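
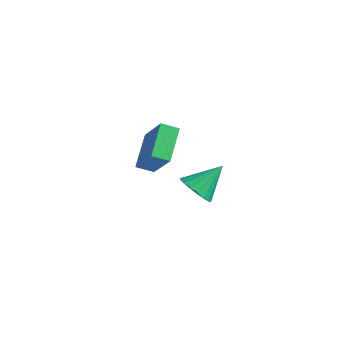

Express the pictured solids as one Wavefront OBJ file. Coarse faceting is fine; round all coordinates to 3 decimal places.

v 3.219 -3.425 -2.393
v 4.016 -3.543 -2.545
v 3.581 -2.275 -1.387
v 3.922 -3.294 -2.795
v 3.689 -3.071 -2.965
v 3.362 -2.919 -3.022
v 3.007 -2.866 -2.955
v 2.695 -2.924 -2.776
v 2.486 -3.081 -2.522
v 2.422 -3.307 -2.242
v 2.516 -3.555 -1.992
v 2.75 -3.778 -1.821
v 3.076 -3.931 -1.764
v 3.431 -3.983 -1.832
v 3.744 -3.925 -2.01
v 3.953 -3.768 -2.265
v -0.692 -1.908 -3.249
v -1.449 -0.573 -2.31
v -2.003 -1.53 -4.845
v -2.761 -0.194 -3.905
v -0.139 -1.366 -3.575
v -0.897 -0.03 -2.635
v -1.451 -0.987 -5.17
v -2.208 0.348 -4.231
f 2 1 4
f 2 4 3
f 4 1 5
f 4 5 3
f 5 1 6
f 5 6 3
f 6 1 7
f 6 7 3
f 7 1 8
f 7 8 3
f 8 1 9
f 8 9 3
f 9 1 10
f 9 10 3
f 10 1 11
f 10 11 3
f 11 1 12
f 11 12 3
f 12 1 13
f 12 13 3
f 13 1 14
f 13 14 3
f 14 1 15
f 14 15 3
f 15 1 16
f 15 16 3
f 16 1 2
f 16 2 3
f 18 20 17
f 21 18 17
f 17 20 19
f 19 21 17
f 18 24 20
f 22 18 21
f 22 24 18
f 20 24 19
f 23 21 19
f 19 24 23
f 23 22 21
f 24 22 23



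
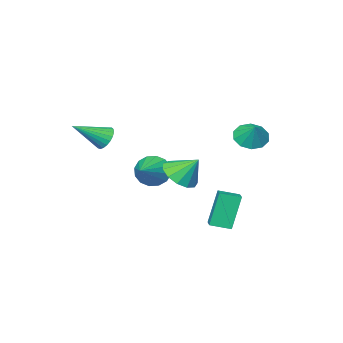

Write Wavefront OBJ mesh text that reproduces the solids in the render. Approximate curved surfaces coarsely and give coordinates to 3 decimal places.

v 0.967 -2.18 -0.213
v 1.504 -2.502 -0.979
v 2.573 -1.18 0.493
v 1.298 -2.06 -1.138
v 1.004 -1.651 -1.048
v 0.699 -1.383 -0.735
v 0.466 -1.329 -0.281
v 0.368 -1.503 0.19
v 0.43 -1.858 0.554
v 0.635 -2.3 0.712
v 0.93 -2.71 0.623
v 1.234 -2.978 0.309
v 1.467 -3.032 -0.144
v 1.565 -2.858 -0.616
v 2.939 -3.451 2.14
v 3.373 -3.298 1.548
v 4.541 -4.049 3.16
v 3.376 -3.027 1.702
v 3.304 -2.83 1.932
v 3.168 -2.739 2.198
v 2.993 -2.772 2.454
v 2.808 -2.923 2.656
v 2.646 -3.165 2.768
v 2.535 -3.456 2.772
v 2.494 -3.747 2.667
v 2.53 -3.986 2.47
v 2.636 -4.133 2.217
v 2.795 -4.163 1.95
v 2.979 -4.069 1.716
v 3.156 -3.868 1.556
v 3.296 -3.596 1.496
v -1.333 2.595 2.986
v -0.903 3.118 2.377
v -0.967 3.305 3.854
v -1.427 3.315 2.437
v -1.914 3.237 2.706
v -2.18 2.914 3.082
v -2.122 2.469 3.421
v -1.763 2.072 3.594
v -1.239 1.875 3.534
v -0.751 1.953 3.265
v -0.486 2.277 2.889
v -0.544 2.721 2.55
v 2.842 2.282 1.354
v 3.38 1.685 2.03
v 2.378 3.098 2.446
v 3.747 2.118 1.862
v 3.826 2.603 1.532
v 3.593 2.986 1.146
v 3.121 3.145 0.827
v 2.561 3.031 0.674
v 2.09 2.678 0.738
v 1.858 2.2 0.997
v 1.938 1.747 1.37
v 2.306 1.464 1.738
v 2.843 1.441 1.984
v 0.546 3.259 -2.354
v -0.115 3.21 -0.424
v 1.102 4.037 -2.144
v 0.442 3.989 -0.214
v 1.378 2.591 -2.086
v 0.718 2.543 -0.156
v 1.935 3.37 -1.876
v 1.274 3.321 0.054
f 2 1 4
f 2 4 3
f 4 1 5
f 4 5 3
f 5 1 6
f 5 6 3
f 6 1 7
f 6 7 3
f 7 1 8
f 7 8 3
f 8 1 9
f 8 9 3
f 9 1 10
f 9 10 3
f 10 1 11
f 10 11 3
f 11 1 12
f 11 12 3
f 12 1 13
f 12 13 3
f 13 1 14
f 13 14 3
f 14 1 2
f 14 2 3
f 16 15 18
f 16 18 17
f 18 15 19
f 18 19 17
f 19 15 20
f 19 20 17
f 20 15 21
f 20 21 17
f 21 15 22
f 21 22 17
f 22 15 23
f 22 23 17
f 23 15 24
f 23 24 17
f 24 15 25
f 24 25 17
f 25 15 26
f 25 26 17
f 26 15 27
f 26 27 17
f 27 15 28
f 27 28 17
f 28 15 29
f 28 29 17
f 29 15 30
f 29 30 17
f 30 15 31
f 30 31 17
f 31 15 16
f 31 16 17
f 33 32 35
f 33 35 34
f 35 32 36
f 35 36 34
f 36 32 37
f 36 37 34
f 37 32 38
f 37 38 34
f 38 32 39
f 38 39 34
f 39 32 40
f 39 40 34
f 40 32 41
f 40 41 34
f 41 32 42
f 41 42 34
f 42 32 43
f 42 43 34
f 43 32 33
f 43 33 34
f 45 44 47
f 45 47 46
f 47 44 48
f 47 48 46
f 48 44 49
f 48 49 46
f 49 44 50
f 49 50 46
f 50 44 51
f 50 51 46
f 51 44 52
f 51 52 46
f 52 44 53
f 52 53 46
f 53 44 54
f 53 54 46
f 54 44 55
f 54 55 46
f 55 44 56
f 55 56 46
f 56 44 45
f 56 45 46
f 58 60 57
f 61 58 57
f 57 60 59
f 59 61 57
f 58 64 60
f 62 58 61
f 62 64 58
f 60 64 59
f 63 61 59
f 59 64 63
f 63 62 61
f 64 62 63



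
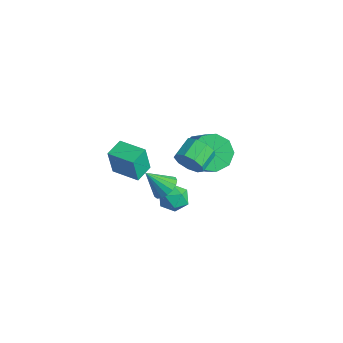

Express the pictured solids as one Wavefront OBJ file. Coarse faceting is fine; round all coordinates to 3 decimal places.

v 1.875 -0.454 1.191
v 2.151 -0.135 0.5
v 1.782 0.873 0.817
v 1.505 0.554 1.509
v 1.628 -0.306 0.434
v 1.259 0.702 0.752
v 1.22 -0.546 0.723
v 0.851 0.462 1.04
v 1.119 -0.743 1.231
v 0.75 0.265 1.548
v 1.371 -0.805 1.72
v 1.002 0.203 2.038
v 1.859 -0.703 1.962
v 1.49 0.306 2.28
v 2.354 -0.484 1.843
v 1.985 0.524 2.161
v 2.625 -0.252 1.42
v 2.256 0.757 1.737
v 2.545 -0.114 0.889
v 2.175 0.895 1.207
v -2.639 -1.593 -2.538
v -2.739 -1.802 -1.015
v -2.979 -0.585 -2.422
v -3.079 -0.794 -0.9
v -1.201 -1.126 -2.38
v -1.301 -1.335 -0.858
v -1.541 -0.118 -2.265
v -1.641 -0.327 -0.742
v -0.658 2.403 -1.973
v 0.045 2.084 -2.728
v 1.441 1.597 -1.222
v 0.738 1.917 -0.467
v 0.139 2.802 -2.583
v 1.535 2.315 -1.077
v -0.139 3.334 -2.153
v 1.256 2.847 -0.647
v -0.661 3.43 -1.638
v 0.735 2.943 -0.132
v -1.181 3.046 -1.28
v 0.215 2.56 0.225
v -1.456 2.362 -1.247
v -0.06 1.875 0.259
v -1.358 1.696 -1.553
v 0.038 1.21 -0.047
v -0.932 1.362 -2.055
v 0.464 0.875 -0.55
v -0.378 1.515 -2.519
v 1.018 1.028 -1.014
v -0.661 0.592 -3.732
v 0.071 0.89 -3.442
v -0.091 -0.63 -3.918
v 0.641 -0.332 -3.628
v -0.011 -0.426 -3.105
v -0.363 0.329 -2.99
v 0.343 -0.069 -4.37
v -0.009 0.686 -4.255
v 0.692 0.481 -3.837
v 0.472 0.26 -3.055
v -0.492 -0 -4.305
v -0.712 -0.221 -3.523
v 3.629 -3.167 2.617
v 4.105 -2.941 3.078
v 2.971 -3.793 3.603
v 3.873 -2.699 3.077
v 3.585 -2.565 2.971
v 3.308 -2.568 2.783
v 3.104 -2.708 2.558
v 3.02 -2.954 2.346
v 3.076 -3.248 2.196
v 3.258 -3.524 2.143
v 3.526 -3.718 2.198
v 3.817 -3.786 2.35
v 4.065 -3.712 2.562
v 4.213 -3.513 2.788
v 4.228 -3.235 2.974
f 2 1 5
f 2 5 3
f 3 5 6
f 3 6 4
f 5 1 7
f 5 7 6
f 6 7 8
f 6 8 4
f 7 1 9
f 7 9 8
f 8 9 10
f 8 10 4
f 9 1 11
f 9 11 10
f 10 11 12
f 10 12 4
f 11 1 13
f 11 13 12
f 12 13 14
f 12 14 4
f 13 1 15
f 13 15 14
f 14 15 16
f 14 16 4
f 15 1 17
f 15 17 16
f 16 17 18
f 16 18 4
f 17 1 19
f 17 19 18
f 18 19 20
f 18 20 4
f 19 1 2
f 19 2 20
f 20 2 3
f 20 3 4
f 22 24 21
f 25 22 21
f 21 24 23
f 23 25 21
f 22 28 24
f 26 22 25
f 26 28 22
f 24 28 23
f 27 25 23
f 23 28 27
f 27 26 25
f 28 26 27
f 30 29 33
f 30 33 31
f 31 33 34
f 31 34 32
f 33 29 35
f 33 35 34
f 34 35 36
f 34 36 32
f 35 29 37
f 35 37 36
f 36 37 38
f 36 38 32
f 37 29 39
f 37 39 38
f 38 39 40
f 38 40 32
f 39 29 41
f 39 41 40
f 40 41 42
f 40 42 32
f 41 29 43
f 41 43 42
f 42 43 44
f 42 44 32
f 43 29 45
f 43 45 44
f 44 45 46
f 44 46 32
f 45 29 47
f 45 47 46
f 46 47 48
f 46 48 32
f 47 29 30
f 47 30 48
f 48 30 31
f 48 31 32
f 49 60 54
f 49 54 50
f 49 50 56
f 49 56 59
f 49 59 60
f 50 54 58
f 54 60 53
f 60 59 51
f 59 56 55
f 56 50 57
f 52 58 53
f 52 53 51
f 52 51 55
f 52 55 57
f 52 57 58
f 53 58 54
f 51 53 60
f 55 51 59
f 57 55 56
f 58 57 50
f 62 61 64
f 62 64 63
f 64 61 65
f 64 65 63
f 65 61 66
f 65 66 63
f 66 61 67
f 66 67 63
f 67 61 68
f 67 68 63
f 68 61 69
f 68 69 63
f 69 61 70
f 69 70 63
f 70 61 71
f 70 71 63
f 71 61 72
f 71 72 63
f 72 61 73
f 72 73 63
f 73 61 74
f 73 74 63
f 74 61 75
f 74 75 63
f 75 61 62
f 75 62 63



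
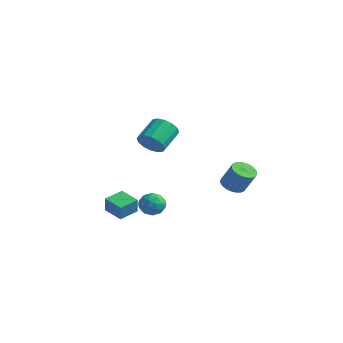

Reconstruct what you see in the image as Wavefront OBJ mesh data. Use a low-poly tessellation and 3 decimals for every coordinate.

v -1.902 -0.265 0.816
v -1.182 -0.428 1.33
v -1.457 0.961 2.158
v -2.178 1.125 1.644
v -1.02 -0.181 0.97
v -1.295 1.208 1.797
v -1.094 0.043 0.569
v -1.369 1.432 1.396
v -1.384 0.185 0.234
v -1.66 1.574 1.061
v -1.814 0.207 0.055
v -2.089 1.596 0.882
v -2.267 0.102 0.08
v -2.543 1.491 0.907
v -2.623 -0.101 0.302
v -2.898 1.288 1.13
v -2.785 -0.348 0.663
v -3.06 1.041 1.49
v -2.711 -0.572 1.064
v -2.986 0.817 1.891
v -2.42 -0.714 1.399
v -2.696 0.675 2.226
v -1.991 -0.736 1.578
v -2.266 0.653 2.405
v -1.537 -0.631 1.553
v -1.813 0.758 2.38
v -1.98 -3.714 -3.261
v -1.748 -3.914 -2.257
v -1.919 -2.497 -3.033
v -1.686 -2.697 -2.029
v -0.734 -3.723 -3.551
v -0.501 -3.923 -2.547
v -0.672 -2.506 -3.323
v -0.44 -2.706 -2.319
v 1.283 -3.522 -1.838
v 1.767 -3.113 -1.351
v 1.993 -4.587 -1.649
v 2.477 -4.178 -1.162
v 1.727 -4.338 -0.938
v 1.288 -3.681 -1.055
v 2.472 -4.019 -1.945
v 2.033 -3.362 -2.062
v 2.502 -3.421 -1.417
v 2.041 -3.618 -0.794
v 1.719 -4.082 -2.206
v 1.258 -4.279 -1.583
v 1.463 -3.225 -1.611
v 2.297 -4.475 -1.389
v 1.856 -4.57 -1.258
v 2.141 -4.33 -0.971
v 1.181 -3.558 -1.437
v 1.465 -3.318 -1.15
v 1.442 -4.037 -0.908
v 2.295 -4.382 -1.85
v 2.579 -4.142 -1.563
v 1.619 -3.37 -2.029
v 1.904 -3.13 -1.742
v 2.318 -3.663 -2.092
v 2.179 -3.165 -1.363
v 2.596 -3.79 -1.253
v 2.593 -3.697 -1.713
v 2.335 -3.311 -1.781
v 1.908 -3.281 -0.997
v 2.325 -3.906 -0.887
v 1.884 -4.001 -0.755
v 1.626 -3.614 -0.824
v 2.34 -3.461 -1.036
v 1.435 -3.794 -2.113
v 1.852 -4.419 -2.003
v 2.134 -4.086 -2.176
v 1.876 -3.699 -2.245
v 1.164 -3.91 -1.747
v 1.581 -4.535 -1.637
v 1.425 -4.389 -1.219
v 1.167 -4.003 -1.287
v 1.42 -4.239 -1.964
v 0.603 3.763 -2.865
v 1.095 3.183 -3.079
v 1.848 3.317 -1.708
v 1.357 3.897 -1.495
v 1.244 3.431 -3.185
v 1.998 3.564 -1.815
v 1.296 3.729 -3.243
v 2.05 3.863 -1.872
v 1.242 4.032 -3.243
v 1.996 4.166 -1.873
v 1.092 4.295 -3.186
v 1.845 4.429 -1.815
v 0.866 4.477 -3.08
v 1.62 4.61 -1.709
v 0.601 4.55 -2.941
v 1.355 4.683 -1.57
v 0.336 4.503 -2.79
v 1.09 4.636 -1.42
v 0.112 4.343 -2.652
v 0.865 4.477 -1.281
v -0.038 4.096 -2.545
v 0.716 4.229 -1.175
v -0.09 3.797 -2.488
v 0.664 3.931 -1.117
v -0.036 3.494 -2.487
v 0.718 3.628 -1.117
v 0.115 3.231 -2.545
v 0.868 3.365 -1.174
v 0.34 3.05 -2.651
v 1.094 3.183 -1.28
v 0.605 2.977 -2.79
v 1.359 3.11 -1.419
v 0.87 3.024 -2.94
v 1.624 3.157 -1.57
f 2 1 5
f 2 5 3
f 3 5 6
f 3 6 4
f 5 1 7
f 5 7 6
f 6 7 8
f 6 8 4
f 7 1 9
f 7 9 8
f 8 9 10
f 8 10 4
f 9 1 11
f 9 11 10
f 10 11 12
f 10 12 4
f 11 1 13
f 11 13 12
f 12 13 14
f 12 14 4
f 13 1 15
f 13 15 14
f 14 15 16
f 14 16 4
f 15 1 17
f 15 17 16
f 16 17 18
f 16 18 4
f 17 1 19
f 17 19 18
f 18 19 20
f 18 20 4
f 19 1 21
f 19 21 20
f 20 21 22
f 20 22 4
f 21 1 23
f 21 23 22
f 22 23 24
f 22 24 4
f 23 1 25
f 23 25 24
f 24 25 26
f 24 26 4
f 25 1 2
f 25 2 26
f 26 2 3
f 26 3 4
f 28 30 27
f 31 28 27
f 27 30 29
f 29 31 27
f 28 34 30
f 32 28 31
f 32 34 28
f 30 34 29
f 33 31 29
f 29 34 33
f 33 32 31
f 34 32 33
f 35 72 51
f 72 46 75
f 51 75 40
f 72 75 51
f 35 51 47
f 51 40 52
f 47 52 36
f 51 52 47
f 35 47 56
f 47 36 57
f 56 57 42
f 47 57 56
f 35 56 68
f 56 42 71
f 68 71 45
f 56 71 68
f 35 68 72
f 68 45 76
f 72 76 46
f 68 76 72
f 36 52 63
f 52 40 66
f 63 66 44
f 52 66 63
f 40 75 53
f 75 46 74
f 53 74 39
f 75 74 53
f 46 76 73
f 76 45 69
f 73 69 37
f 76 69 73
f 45 71 70
f 71 42 58
f 70 58 41
f 71 58 70
f 42 57 62
f 57 36 59
f 62 59 43
f 57 59 62
f 38 64 50
f 64 44 65
f 50 65 39
f 64 65 50
f 38 50 48
f 50 39 49
f 48 49 37
f 50 49 48
f 38 48 55
f 48 37 54
f 55 54 41
f 48 54 55
f 38 55 60
f 55 41 61
f 60 61 43
f 55 61 60
f 38 60 64
f 60 43 67
f 64 67 44
f 60 67 64
f 39 65 53
f 65 44 66
f 53 66 40
f 65 66 53
f 37 49 73
f 49 39 74
f 73 74 46
f 49 74 73
f 41 54 70
f 54 37 69
f 70 69 45
f 54 69 70
f 43 61 62
f 61 41 58
f 62 58 42
f 61 58 62
f 44 67 63
f 67 43 59
f 63 59 36
f 67 59 63
f 78 77 81
f 78 81 79
f 79 81 82
f 79 82 80
f 81 77 83
f 81 83 82
f 82 83 84
f 82 84 80
f 83 77 85
f 83 85 84
f 84 85 86
f 84 86 80
f 85 77 87
f 85 87 86
f 86 87 88
f 86 88 80
f 87 77 89
f 87 89 88
f 88 89 90
f 88 90 80
f 89 77 91
f 89 91 90
f 90 91 92
f 90 92 80
f 91 77 93
f 91 93 92
f 92 93 94
f 92 94 80
f 93 77 95
f 93 95 94
f 94 95 96
f 94 96 80
f 95 77 97
f 95 97 96
f 96 97 98
f 96 98 80
f 97 77 99
f 97 99 98
f 98 99 100
f 98 100 80
f 99 77 101
f 99 101 100
f 100 101 102
f 100 102 80
f 101 77 103
f 101 103 102
f 102 103 104
f 102 104 80
f 103 77 105
f 103 105 104
f 104 105 106
f 104 106 80
f 105 77 107
f 105 107 106
f 106 107 108
f 106 108 80
f 107 77 109
f 107 109 108
f 108 109 110
f 108 110 80
f 109 77 78
f 109 78 110
f 110 78 79
f 110 79 80



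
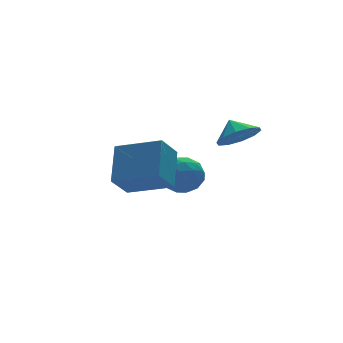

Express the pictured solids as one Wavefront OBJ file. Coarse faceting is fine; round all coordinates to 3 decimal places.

v -4.855 -2.94 -0.065
v -4.142 -1.6 1.192
v -3.978 -2.46 -1.074
v -3.265 -1.12 0.183
v -3.395 -4.3 0.557
v -2.682 -2.96 1.814
v -2.518 -3.82 -0.452
v -1.805 -2.48 0.805
v 0.995 -2.366 1.144
v 1.466 -1.708 0.54
v 0.885 -1.654 1.836
v 0.855 -1.68 0.416
v 0.298 -1.914 0.569
v 0.006 -2.321 0.942
v 0.092 -2.746 1.392
v 0.523 -3.025 1.747
v 1.134 -3.053 1.871
v 1.691 -2.818 1.718
v 1.983 -2.411 1.345
v 1.897 -1.987 0.895
v -1.084 0.894 -1.767
v -0.183 1.227 -2.138
v -0.497 -0.667 -1.742
v 0.404 -0.334 -2.113
v 0.119 -0.085 -1.155
v -0.244 0.879 -1.17
v -0.436 -0.319 -2.71
v -0.799 0.645 -2.725
v 0.218 0.477 -2.721
v 0.561 0.622 -1.76
v -1.241 -0.062 -2.12
v -0.898 0.083 -1.159
v -0.685 1.197 -1.955
v 0.005 -0.637 -1.925
v -0.163 -0.491 -1.362
v 0.367 -0.295 -1.58
v -0.721 0.993 -1.386
v -0.191 1.189 -1.604
v -0.014 0.417 -1.026
v -0.489 -0.629 -2.276
v 0.041 -0.433 -2.494
v -1.047 0.855 -2.3
v -0.517 1.051 -2.518
v -0.666 0.143 -2.854
v 0.08 0.953 -2.516
v 0.425 0.035 -2.501
v -0.069 0.044 -2.852
v -0.282 0.611 -2.861
v 0.282 1.037 -1.951
v 0.627 0.12 -1.936
v 0.459 0.266 -1.373
v 0.246 0.833 -1.382
v 0.517 0.597 -2.293
v -1.307 0.44 -1.944
v -0.962 -0.477 -1.929
v -0.926 -0.273 -2.498
v -1.139 0.294 -2.507
v -1.105 0.525 -1.379
v -0.76 -0.393 -1.364
v -0.398 -0.051 -1.019
v -0.611 0.516 -1.028
v -1.197 -0.037 -1.587
f 2 4 1
f 5 2 1
f 1 4 3
f 3 5 1
f 2 8 4
f 6 2 5
f 6 8 2
f 4 8 3
f 7 5 3
f 3 8 7
f 7 6 5
f 8 6 7
f 10 9 12
f 10 12 11
f 12 9 13
f 12 13 11
f 13 9 14
f 13 14 11
f 14 9 15
f 14 15 11
f 15 9 16
f 15 16 11
f 16 9 17
f 16 17 11
f 17 9 18
f 17 18 11
f 18 9 19
f 18 19 11
f 19 9 20
f 19 20 11
f 20 9 10
f 20 10 11
f 21 58 37
f 58 32 61
f 37 61 26
f 58 61 37
f 21 37 33
f 37 26 38
f 33 38 22
f 37 38 33
f 21 33 42
f 33 22 43
f 42 43 28
f 33 43 42
f 21 42 54
f 42 28 57
f 54 57 31
f 42 57 54
f 21 54 58
f 54 31 62
f 58 62 32
f 54 62 58
f 22 38 49
f 38 26 52
f 49 52 30
f 38 52 49
f 26 61 39
f 61 32 60
f 39 60 25
f 61 60 39
f 32 62 59
f 62 31 55
f 59 55 23
f 62 55 59
f 31 57 56
f 57 28 44
f 56 44 27
f 57 44 56
f 28 43 48
f 43 22 45
f 48 45 29
f 43 45 48
f 24 50 36
f 50 30 51
f 36 51 25
f 50 51 36
f 24 36 34
f 36 25 35
f 34 35 23
f 36 35 34
f 24 34 41
f 34 23 40
f 41 40 27
f 34 40 41
f 24 41 46
f 41 27 47
f 46 47 29
f 41 47 46
f 24 46 50
f 46 29 53
f 50 53 30
f 46 53 50
f 25 51 39
f 51 30 52
f 39 52 26
f 51 52 39
f 23 35 59
f 35 25 60
f 59 60 32
f 35 60 59
f 27 40 56
f 40 23 55
f 56 55 31
f 40 55 56
f 29 47 48
f 47 27 44
f 48 44 28
f 47 44 48
f 30 53 49
f 53 29 45
f 49 45 22
f 53 45 49



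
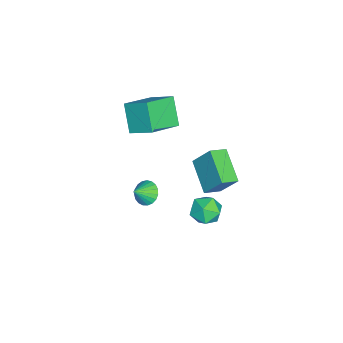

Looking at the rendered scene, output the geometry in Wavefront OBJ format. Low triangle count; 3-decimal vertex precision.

v 3.123 3.076 0.466
v 4.026 3.166 0.802
v 3.374 1.554 0.198
v 4.277 1.644 0.534
v 3.526 1.721 1.138
v 3.37 2.661 1.304
v 4.03 2.059 -0.304
v 3.874 2.999 -0.138
v 4.586 2.537 0.326
v 4.274 2.328 1.218
v 3.126 2.392 -0.218
v 2.814 2.183 0.674
v -3.718 0.949 -3.136
v -3.462 1.975 -1.655
v -2.058 1.973 -4.133
v -1.803 3 -2.652
v -2.997 0.18 -2.728
v -2.742 1.207 -1.247
v -1.338 1.205 -3.725
v -1.082 2.231 -2.244
v 3.106 -0.926 0.572
v 3.663 -0.452 0.365
v 3.794 -1.414 1.308
v 3.525 -0.292 0.6
v 3.314 -0.242 0.83
v 3.067 -0.31 1.015
v 2.827 -0.485 1.124
v 2.635 -0.736 1.137
v 2.525 -1.02 1.052
v 2.515 -1.287 0.884
v 2.607 -1.492 0.662
v 2.786 -1.6 0.425
v 3.02 -1.59 0.212
v 3.269 -1.466 0.062
v 3.489 -1.249 0
v 3.644 -0.976 0.037
v 3.705 -0.694 0.166
v -2.498 -2.02 3.102
v -0.882 -3.078 3.876
v -2.024 -0.669 3.961
v -0.409 -1.726 4.735
v -1.451 -1.474 1.665
v 0.164 -2.531 2.439
v -0.978 -0.122 2.524
v 0.638 -1.18 3.298
f 1 12 6
f 1 6 2
f 1 2 8
f 1 8 11
f 1 11 12
f 2 6 10
f 6 12 5
f 12 11 3
f 11 8 7
f 8 2 9
f 4 10 5
f 4 5 3
f 4 3 7
f 4 7 9
f 4 9 10
f 5 10 6
f 3 5 12
f 7 3 11
f 9 7 8
f 10 9 2
f 14 16 13
f 17 14 13
f 13 16 15
f 15 17 13
f 14 20 16
f 18 14 17
f 18 20 14
f 16 20 15
f 19 17 15
f 15 20 19
f 19 18 17
f 20 18 19
f 22 21 24
f 22 24 23
f 24 21 25
f 24 25 23
f 25 21 26
f 25 26 23
f 26 21 27
f 26 27 23
f 27 21 28
f 27 28 23
f 28 21 29
f 28 29 23
f 29 21 30
f 29 30 23
f 30 21 31
f 30 31 23
f 31 21 32
f 31 32 23
f 32 21 33
f 32 33 23
f 33 21 34
f 33 34 23
f 34 21 35
f 34 35 23
f 35 21 36
f 35 36 23
f 36 21 37
f 36 37 23
f 37 21 22
f 37 22 23
f 39 41 38
f 42 39 38
f 38 41 40
f 40 42 38
f 39 45 41
f 43 39 42
f 43 45 39
f 41 45 40
f 44 42 40
f 40 45 44
f 44 43 42
f 45 43 44



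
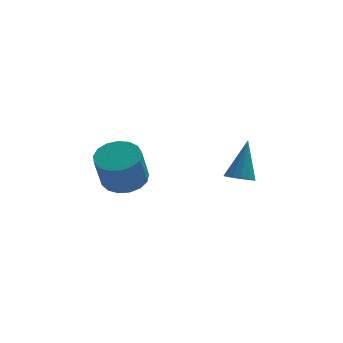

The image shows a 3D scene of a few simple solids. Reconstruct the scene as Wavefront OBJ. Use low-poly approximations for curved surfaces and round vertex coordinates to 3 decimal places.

v -3.233 0.4 -0.84
v -2.674 1.097 -0.438
v -3.028 0.457 1.163
v -3.587 -0.24 0.76
v -3.101 1.291 -0.455
v -3.454 0.651 1.146
v -3.558 1.281 -0.56
v -3.912 0.641 1.041
v -3.941 1.069 -0.729
v -4.294 0.429 0.872
v -4.161 0.704 -0.924
v -4.515 0.063 0.677
v -4.169 0.269 -1.099
v -4.523 -0.371 0.501
v -3.963 -0.136 -1.216
v -4.316 -0.776 0.385
v -3.589 -0.418 -1.246
v -3.943 -1.058 0.355
v -3.134 -0.512 -1.184
v -3.488 -1.153 0.417
v -2.702 -0.398 -1.042
v -3.055 -1.038 0.558
v -2.391 -0.101 -0.855
v -2.744 -0.741 0.746
v -2.273 0.311 -0.664
v -2.627 -0.329 0.937
v -2.376 0.744 -0.514
v -2.729 0.103 1.087
v 1.548 1.054 -1.537
v 2.131 0.724 -1.525
v 2.032 1.966 0.177
v 2.194 1.044 -1.714
v 2.052 1.368 -1.846
v 1.751 1.592 -1.88
v 1.384 1.646 -1.805
v 1.07 1.511 -1.645
v 0.908 1.231 -1.45
v 0.949 0.895 -1.283
v 1.18 0.61 -1.196
v 1.528 0.465 -1.217
v 1.882 0.508 -1.34
f 2 1 5
f 2 5 3
f 3 5 6
f 3 6 4
f 5 1 7
f 5 7 6
f 6 7 8
f 6 8 4
f 7 1 9
f 7 9 8
f 8 9 10
f 8 10 4
f 9 1 11
f 9 11 10
f 10 11 12
f 10 12 4
f 11 1 13
f 11 13 12
f 12 13 14
f 12 14 4
f 13 1 15
f 13 15 14
f 14 15 16
f 14 16 4
f 15 1 17
f 15 17 16
f 16 17 18
f 16 18 4
f 17 1 19
f 17 19 18
f 18 19 20
f 18 20 4
f 19 1 21
f 19 21 20
f 20 21 22
f 20 22 4
f 21 1 23
f 21 23 22
f 22 23 24
f 22 24 4
f 23 1 25
f 23 25 24
f 24 25 26
f 24 26 4
f 25 1 27
f 25 27 26
f 26 27 28
f 26 28 4
f 27 1 2
f 27 2 28
f 28 2 3
f 28 3 4
f 30 29 32
f 30 32 31
f 32 29 33
f 32 33 31
f 33 29 34
f 33 34 31
f 34 29 35
f 34 35 31
f 35 29 36
f 35 36 31
f 36 29 37
f 36 37 31
f 37 29 38
f 37 38 31
f 38 29 39
f 38 39 31
f 39 29 40
f 39 40 31
f 40 29 41
f 40 41 31
f 41 29 30
f 41 30 31



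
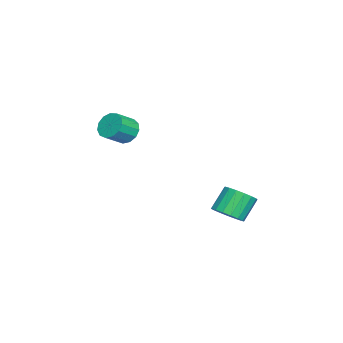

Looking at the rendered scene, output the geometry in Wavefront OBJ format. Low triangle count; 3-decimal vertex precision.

v -0.633 -2.67 3.093
v -0.165 -2.17 3.007
v 0.542 -2.73 3.601
v 0.073 -3.23 3.687
v -0.364 -2.08 3.329
v 0.343 -2.64 3.923
v -0.649 -2.177 3.575
v 0.058 -2.737 4.17
v -0.928 -2.43 3.669
v -0.221 -2.99 4.263
v -1.114 -2.76 3.58
v -0.407 -3.32 4.174
v -1.147 -3.061 3.336
v -0.441 -3.621 3.93
v -1.018 -3.238 3.015
v -0.311 -3.798 3.609
v -0.766 -3.234 2.719
v -0.059 -3.794 3.313
v -0.472 -3.052 2.541
v 0.235 -3.612 3.135
v -0.23 -2.748 2.539
v 0.477 -3.308 3.133
v -0.115 -2.419 2.713
v 0.592 -2.979 3.307
v 1.356 1.975 -0.378
v 1.871 2.507 -0.257
v 1.199 2.936 0.719
v 0.684 2.405 0.598
v 1.64 2.661 -0.484
v 0.968 3.091 0.492
v 1.344 2.659 -0.687
v 0.672 3.088 0.289
v 1.051 2.499 -0.819
v 0.379 2.929 0.157
v 0.827 2.22 -0.85
v 0.155 2.649 0.126
v 0.725 1.885 -0.773
v 0.053 2.314 0.203
v 0.767 1.57 -0.605
v 0.095 2 0.37
v 0.944 1.348 -0.385
v 0.272 1.778 0.59
v 1.216 1.27 -0.164
v 0.544 1.7 0.812
v 1.52 1.354 0.009
v 0.847 1.783 0.984
v 1.786 1.579 0.093
v 1.114 2.009 1.068
v 1.953 1.896 0.069
v 1.281 2.325 1.044
v 1.984 2.231 -0.057
v 1.312 2.66 0.918
f 2 1 5
f 2 5 3
f 3 5 6
f 3 6 4
f 5 1 7
f 5 7 6
f 6 7 8
f 6 8 4
f 7 1 9
f 7 9 8
f 8 9 10
f 8 10 4
f 9 1 11
f 9 11 10
f 10 11 12
f 10 12 4
f 11 1 13
f 11 13 12
f 12 13 14
f 12 14 4
f 13 1 15
f 13 15 14
f 14 15 16
f 14 16 4
f 15 1 17
f 15 17 16
f 16 17 18
f 16 18 4
f 17 1 19
f 17 19 18
f 18 19 20
f 18 20 4
f 19 1 21
f 19 21 20
f 20 21 22
f 20 22 4
f 21 1 23
f 21 23 22
f 22 23 24
f 22 24 4
f 23 1 2
f 23 2 24
f 24 2 3
f 24 3 4
f 26 25 29
f 26 29 27
f 27 29 30
f 27 30 28
f 29 25 31
f 29 31 30
f 30 31 32
f 30 32 28
f 31 25 33
f 31 33 32
f 32 33 34
f 32 34 28
f 33 25 35
f 33 35 34
f 34 35 36
f 34 36 28
f 35 25 37
f 35 37 36
f 36 37 38
f 36 38 28
f 37 25 39
f 37 39 38
f 38 39 40
f 38 40 28
f 39 25 41
f 39 41 40
f 40 41 42
f 40 42 28
f 41 25 43
f 41 43 42
f 42 43 44
f 42 44 28
f 43 25 45
f 43 45 44
f 44 45 46
f 44 46 28
f 45 25 47
f 45 47 46
f 46 47 48
f 46 48 28
f 47 25 49
f 47 49 48
f 48 49 50
f 48 50 28
f 49 25 51
f 49 51 50
f 50 51 52
f 50 52 28
f 51 25 26
f 51 26 52
f 52 26 27
f 52 27 28



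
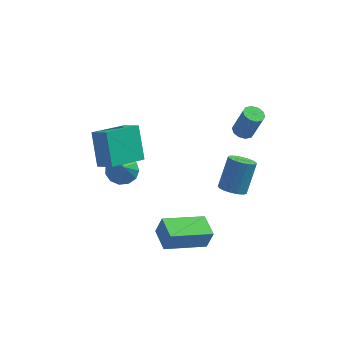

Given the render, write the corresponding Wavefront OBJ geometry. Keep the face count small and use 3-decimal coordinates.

v 2.493 0.884 -2.264
v 2.959 1.303 -2.619
v 3.273 2.234 -1.111
v 2.807 1.816 -0.756
v 2.658 1.465 -2.657
v 2.972 2.396 -1.149
v 2.318 1.494 -2.604
v 2.632 2.426 -1.096
v 2.019 1.384 -2.474
v 2.333 2.315 -0.966
v 1.828 1.159 -2.295
v 2.142 2.091 -0.787
v 1.79 0.872 -2.11
v 2.104 1.803 -0.602
v 1.912 0.587 -1.959
v 2.227 1.518 -0.451
v 2.168 0.37 -1.879
v 2.482 1.301 -0.371
v 2.498 0.271 -1.887
v 2.812 1.202 -0.378
v 2.827 0.313 -1.981
v 3.141 1.244 -0.473
v 3.079 0.485 -2.14
v 3.393 1.417 -0.632
v 3.197 0.749 -2.327
v 3.511 1.681 -0.819
v 3.154 1.044 -2.5
v 3.468 1.975 -0.992
v -2.988 1.236 -2.081
v -2.363 1.725 -1.838
v -2.632 0.084 -0.679
v -2.744 1.879 -1.615
v -3.203 1.828 -1.54
v -3.594 1.589 -1.638
v -3.792 1.239 -1.876
v -3.734 0.888 -2.179
v -3.44 0.647 -2.451
v -3.002 0.594 -2.606
v -2.559 0.744 -2.594
v -2.253 1.051 -2.42
v -2.179 1.417 -2.138
v -3.321 -2.287 1.511
v -3.796 -1.281 3.051
v -2.123 -0.834 0.932
v -2.598 0.172 2.472
v -2.522 -2.732 2.048
v -2.997 -1.726 3.588
v -1.324 -1.279 1.469
v -1.799 -0.273 3.009
v 0.183 -4.297 -2.148
v 0.493 -4.268 -1.145
v -0.429 -3.218 -1.989
v -0.12 -3.19 -0.986
v 1.98 -3.19 -2.734
v 2.289 -3.162 -1.731
v 1.367 -2.112 -2.575
v 1.677 -2.083 -1.572
v 2.988 0.472 2.769
v 3.379 0.827 2.653
v 3.882 0.742 4.095
v 3.492 0.388 4.211
v 3.111 0.998 2.756
v 3.615 0.914 4.199
v 2.797 0.968 2.864
v 3.301 0.884 4.307
v 2.556 0.749 2.936
v 3.059 0.665 4.378
v 2.48 0.424 2.944
v 2.983 0.34 4.386
v 2.598 0.118 2.885
v 3.101 0.033 4.327
v 2.865 -0.054 2.781
v 3.369 -0.138 4.224
v 3.179 -0.024 2.673
v 3.683 -0.108 4.116
v 3.421 0.195 2.602
v 3.924 0.111 4.044
v 3.497 0.52 2.594
v 4 0.436 4.036
f 2 1 5
f 2 5 3
f 3 5 6
f 3 6 4
f 5 1 7
f 5 7 6
f 6 7 8
f 6 8 4
f 7 1 9
f 7 9 8
f 8 9 10
f 8 10 4
f 9 1 11
f 9 11 10
f 10 11 12
f 10 12 4
f 11 1 13
f 11 13 12
f 12 13 14
f 12 14 4
f 13 1 15
f 13 15 14
f 14 15 16
f 14 16 4
f 15 1 17
f 15 17 16
f 16 17 18
f 16 18 4
f 17 1 19
f 17 19 18
f 18 19 20
f 18 20 4
f 19 1 21
f 19 21 20
f 20 21 22
f 20 22 4
f 21 1 23
f 21 23 22
f 22 23 24
f 22 24 4
f 23 1 25
f 23 25 24
f 24 25 26
f 24 26 4
f 25 1 27
f 25 27 26
f 26 27 28
f 26 28 4
f 27 1 2
f 27 2 28
f 28 2 3
f 28 3 4
f 30 29 32
f 30 32 31
f 32 29 33
f 32 33 31
f 33 29 34
f 33 34 31
f 34 29 35
f 34 35 31
f 35 29 36
f 35 36 31
f 36 29 37
f 36 37 31
f 37 29 38
f 37 38 31
f 38 29 39
f 38 39 31
f 39 29 40
f 39 40 31
f 40 29 41
f 40 41 31
f 41 29 30
f 41 30 31
f 43 45 42
f 46 43 42
f 42 45 44
f 44 46 42
f 43 49 45
f 47 43 46
f 47 49 43
f 45 49 44
f 48 46 44
f 44 49 48
f 48 47 46
f 49 47 48
f 51 53 50
f 54 51 50
f 50 53 52
f 52 54 50
f 51 57 53
f 55 51 54
f 55 57 51
f 53 57 52
f 56 54 52
f 52 57 56
f 56 55 54
f 57 55 56
f 59 58 62
f 59 62 60
f 60 62 63
f 60 63 61
f 62 58 64
f 62 64 63
f 63 64 65
f 63 65 61
f 64 58 66
f 64 66 65
f 65 66 67
f 65 67 61
f 66 58 68
f 66 68 67
f 67 68 69
f 67 69 61
f 68 58 70
f 68 70 69
f 69 70 71
f 69 71 61
f 70 58 72
f 70 72 71
f 71 72 73
f 71 73 61
f 72 58 74
f 72 74 73
f 73 74 75
f 73 75 61
f 74 58 76
f 74 76 75
f 75 76 77
f 75 77 61
f 76 58 78
f 76 78 77
f 77 78 79
f 77 79 61
f 78 58 59
f 78 59 79
f 79 59 60
f 79 60 61



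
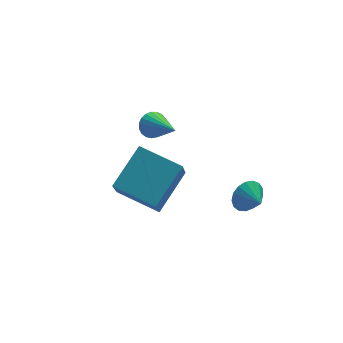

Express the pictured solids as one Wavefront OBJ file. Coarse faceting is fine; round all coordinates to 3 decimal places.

v -0.654 0.935 0.508
v -0.102 1.195 0.808
v -0.406 -0.835 1.592
v -0.307 1.275 0.984
v -0.573 1.296 1.079
v -0.853 1.254 1.075
v -1.098 1.157 0.972
v -1.266 1.022 0.79
v -1.329 0.872 0.559
v -1.275 0.732 0.319
v -1.113 0.628 0.112
v -0.872 0.577 -0.027
v -0.593 0.587 -0.073
v -0.325 0.658 -0.019
v -0.113 0.777 0.127
v 0.005 0.923 0.338
v 0.009 1.071 0.579
v -3.094 -4.756 1.199
v -1.478 -3.822 2.344
v -4.323 -3.212 1.674
v -2.707 -2.278 2.819
v -2.513 -3.802 -0.399
v -0.897 -2.868 0.746
v -3.742 -2.258 0.076
v -2.126 -1.324 1.221
v 1.931 -3.079 -1.999
v 2.312 -2.803 -1.327
v 2.089 -4.021 -1.701
v 1.936 -2.831 -1.218
v 1.559 -2.916 -1.287
v 1.268 -3.038 -1.519
v 1.128 -3.17 -1.862
v 1.173 -3.281 -2.236
v 1.391 -3.346 -2.555
v 1.733 -3.349 -2.747
v 2.121 -3.291 -2.768
v 2.465 -3.185 -2.613
v 2.687 -3.054 -2.317
v 2.736 -2.929 -1.948
v 2.601 -2.838 -1.591
f 2 1 4
f 2 4 3
f 4 1 5
f 4 5 3
f 5 1 6
f 5 6 3
f 6 1 7
f 6 7 3
f 7 1 8
f 7 8 3
f 8 1 9
f 8 9 3
f 9 1 10
f 9 10 3
f 10 1 11
f 10 11 3
f 11 1 12
f 11 12 3
f 12 1 13
f 12 13 3
f 13 1 14
f 13 14 3
f 14 1 15
f 14 15 3
f 15 1 16
f 15 16 3
f 16 1 17
f 16 17 3
f 17 1 2
f 17 2 3
f 19 21 18
f 22 19 18
f 18 21 20
f 20 22 18
f 19 25 21
f 23 19 22
f 23 25 19
f 21 25 20
f 24 22 20
f 20 25 24
f 24 23 22
f 25 23 24
f 27 26 29
f 27 29 28
f 29 26 30
f 29 30 28
f 30 26 31
f 30 31 28
f 31 26 32
f 31 32 28
f 32 26 33
f 32 33 28
f 33 26 34
f 33 34 28
f 34 26 35
f 34 35 28
f 35 26 36
f 35 36 28
f 36 26 37
f 36 37 28
f 37 26 38
f 37 38 28
f 38 26 39
f 38 39 28
f 39 26 40
f 39 40 28
f 40 26 27
f 40 27 28



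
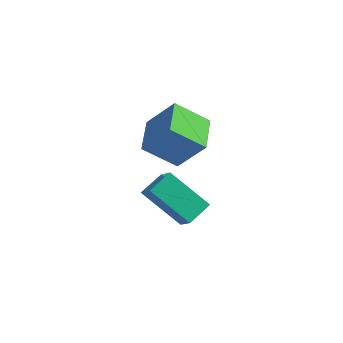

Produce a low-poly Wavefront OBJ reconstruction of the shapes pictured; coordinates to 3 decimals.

v -4.469 -1.25 -2.053
v -3.766 -1.532 -1.607
v -4.405 -0.177 -1.476
v -3.701 -0.459 -1.03
v -3.159 -0.481 -3.63
v -2.455 -0.763 -3.184
v -3.094 0.592 -3.053
v -2.391 0.31 -2.607
v -4.729 -0.613 1.365
v -3.578 -0.341 2.6
v -3.888 0.43 0.352
v -2.737 0.702 1.587
v -3.743 -2.002 0.753
v -2.592 -1.73 1.988
v -2.902 -0.959 -0.26
v -1.751 -0.687 0.975
f 2 4 1
f 5 2 1
f 1 4 3
f 3 5 1
f 2 8 4
f 6 2 5
f 6 8 2
f 4 8 3
f 7 5 3
f 3 8 7
f 7 6 5
f 8 6 7
f 10 12 9
f 13 10 9
f 9 12 11
f 11 13 9
f 10 16 12
f 14 10 13
f 14 16 10
f 12 16 11
f 15 13 11
f 11 16 15
f 15 14 13
f 16 14 15



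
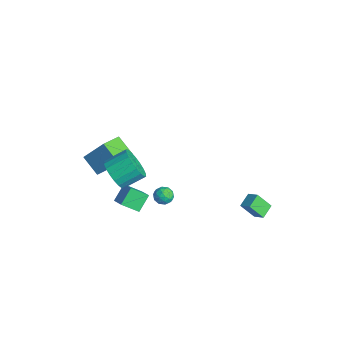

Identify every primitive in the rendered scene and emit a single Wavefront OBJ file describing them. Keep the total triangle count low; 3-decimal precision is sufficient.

v -0.603 -2.175 -1.933
v -0.924 -3.184 -1.095
v 0.302 -2.08 -1.472
v -0.019 -3.088 -0.634
v -0.101 -3.012 -2.746
v -0.422 -4.02 -1.908
v 0.804 -2.916 -2.285
v 0.483 -3.925 -1.447
v 1.131 -1.444 -0.086
v 1.52 -1.114 -0.492
v 1.76 -2.286 -0.168
v 2.149 -1.956 -0.574
v 2.118 -1.789 0.055
v 1.729 -1.268 0.106
v 1.551 -2.132 -0.766
v 1.162 -1.611 -0.715
v 1.779 -1.539 -0.912
v 2.13 -1.327 -0.405
v 1.15 -2.073 -0.255
v 1.501 -1.861 0.252
v 1.27 -1.205 -0.282
v 2.01 -2.195 -0.378
v 1.992 -2.097 -0.009
v 2.22 -1.903 -0.247
v 1.393 -1.295 0.07
v 1.622 -1.102 -0.169
v 1.973 -1.498 0.152
v 1.658 -2.298 -0.491
v 1.887 -2.105 -0.73
v 1.06 -1.497 -0.413
v 1.288 -1.303 -0.651
v 1.307 -1.902 -0.812
v 1.651 -1.261 -0.768
v 2.021 -1.756 -0.816
v 1.67 -1.859 -0.928
v 1.441 -1.553 -0.899
v 1.857 -1.136 -0.469
v 2.227 -1.631 -0.518
v 2.209 -1.533 -0.148
v 1.98 -1.227 -0.118
v 2.01 -1.386 -0.716
v 1.053 -1.769 -0.142
v 1.423 -2.264 -0.191
v 1.3 -2.173 -0.542
v 1.071 -1.867 -0.512
v 1.259 -1.644 0.156
v 1.629 -2.139 0.108
v 1.839 -1.847 0.239
v 1.61 -1.541 0.268
v 1.27 -2.014 0.056
v 2.654 3.757 -3.766
v 2.251 3.004 -2.733
v 2.116 4.524 -3.416
v 1.713 3.771 -2.383
v 3.347 4.029 -3.297
v 2.944 3.276 -2.264
v 2.809 4.796 -2.947
v 2.406 4.043 -1.914
v -2.688 -5.04 0.703
v -1.999 -4.003 2.243
v -3.476 -3.766 0.198
v -2.787 -2.73 1.738
v -1.513 -4.63 -0.098
v -0.824 -3.594 1.442
v -2.301 -3.357 -0.603
v -1.612 -2.32 0.937
v 1.293 -4.637 2.622
v 1.627 -4.178 1.703
v 1.761 -2.844 2.419
v 1.427 -3.303 3.338
v 1.15 -4.12 1.685
v 1.284 -2.786 2.401
v 0.702 -4.164 1.852
v 0.836 -2.83 2.568
v 0.37 -4.302 2.171
v 0.504 -2.968 2.887
v 0.222 -4.507 2.58
v 0.356 -3.173 3.296
v 0.285 -4.737 2.997
v 0.419 -3.403 3.713
v 0.548 -4.947 3.34
v 0.682 -3.613 4.056
v 0.959 -5.096 3.541
v 1.093 -3.762 4.257
v 1.436 -5.154 3.559
v 1.57 -3.82 4.275
v 1.884 -5.11 3.392
v 2.018 -3.776 4.108
v 2.216 -4.972 3.073
v 2.35 -3.638 3.789
v 2.364 -4.767 2.664
v 2.498 -3.433 3.38
v 2.301 -4.537 2.247
v 2.435 -3.203 2.963
v 2.038 -4.327 1.904
v 2.172 -2.993 2.62
f 2 4 1
f 5 2 1
f 1 4 3
f 3 5 1
f 2 8 4
f 6 2 5
f 6 8 2
f 4 8 3
f 7 5 3
f 3 8 7
f 7 6 5
f 8 6 7
f 9 46 25
f 46 20 49
f 25 49 14
f 46 49 25
f 9 25 21
f 25 14 26
f 21 26 10
f 25 26 21
f 9 21 30
f 21 10 31
f 30 31 16
f 21 31 30
f 9 30 42
f 30 16 45
f 42 45 19
f 30 45 42
f 9 42 46
f 42 19 50
f 46 50 20
f 42 50 46
f 10 26 37
f 26 14 40
f 37 40 18
f 26 40 37
f 14 49 27
f 49 20 48
f 27 48 13
f 49 48 27
f 20 50 47
f 50 19 43
f 47 43 11
f 50 43 47
f 19 45 44
f 45 16 32
f 44 32 15
f 45 32 44
f 16 31 36
f 31 10 33
f 36 33 17
f 31 33 36
f 12 38 24
f 38 18 39
f 24 39 13
f 38 39 24
f 12 24 22
f 24 13 23
f 22 23 11
f 24 23 22
f 12 22 29
f 22 11 28
f 29 28 15
f 22 28 29
f 12 29 34
f 29 15 35
f 34 35 17
f 29 35 34
f 12 34 38
f 34 17 41
f 38 41 18
f 34 41 38
f 13 39 27
f 39 18 40
f 27 40 14
f 39 40 27
f 11 23 47
f 23 13 48
f 47 48 20
f 23 48 47
f 15 28 44
f 28 11 43
f 44 43 19
f 28 43 44
f 17 35 36
f 35 15 32
f 36 32 16
f 35 32 36
f 18 41 37
f 41 17 33
f 37 33 10
f 41 33 37
f 52 54 51
f 55 52 51
f 51 54 53
f 53 55 51
f 52 58 54
f 56 52 55
f 56 58 52
f 54 58 53
f 57 55 53
f 53 58 57
f 57 56 55
f 58 56 57
f 60 62 59
f 63 60 59
f 59 62 61
f 61 63 59
f 60 66 62
f 64 60 63
f 64 66 60
f 62 66 61
f 65 63 61
f 61 66 65
f 65 64 63
f 66 64 65
f 68 67 71
f 68 71 69
f 69 71 72
f 69 72 70
f 71 67 73
f 71 73 72
f 72 73 74
f 72 74 70
f 73 67 75
f 73 75 74
f 74 75 76
f 74 76 70
f 75 67 77
f 75 77 76
f 76 77 78
f 76 78 70
f 77 67 79
f 77 79 78
f 78 79 80
f 78 80 70
f 79 67 81
f 79 81 80
f 80 81 82
f 80 82 70
f 81 67 83
f 81 83 82
f 82 83 84
f 82 84 70
f 83 67 85
f 83 85 84
f 84 85 86
f 84 86 70
f 85 67 87
f 85 87 86
f 86 87 88
f 86 88 70
f 87 67 89
f 87 89 88
f 88 89 90
f 88 90 70
f 89 67 91
f 89 91 90
f 90 91 92
f 90 92 70
f 91 67 93
f 91 93 92
f 92 93 94
f 92 94 70
f 93 67 95
f 93 95 94
f 94 95 96
f 94 96 70
f 95 67 68
f 95 68 96
f 96 68 69
f 96 69 70



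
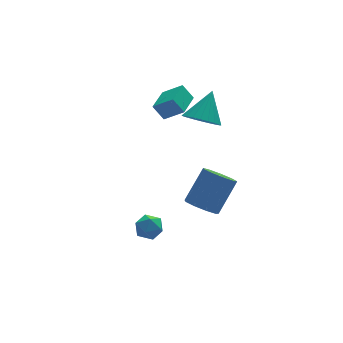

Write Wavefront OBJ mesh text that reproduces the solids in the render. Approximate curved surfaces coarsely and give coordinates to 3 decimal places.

v 1.678 0.419 2.882
v 2.54 0.537 2.259
v 2.622 1.321 4.358
v 2.331 0.89 2.177
v 2.023 1.17 2.203
v 1.662 1.336 2.332
v 1.304 1.362 2.545
v 1.003 1.245 2.809
v 0.804 1.002 3.084
v 0.739 0.67 3.329
v 0.817 0.3 3.506
v 1.026 -0.052 3.588
v 1.334 -0.333 3.562
v 1.695 -0.499 3.433
v 2.053 -0.525 3.22
v 2.354 -0.408 2.956
v 2.552 -0.165 2.68
v 2.618 0.167 2.436
v 0.118 -3.755 -0.487
v 0.838 -3.572 -1.095
v 2.082 -2.902 0.579
v 1.362 -3.085 1.187
v 0.46 -3.039 -1.027
v 1.704 -2.369 0.646
v -0.078 -2.841 -0.707
v 1.166 -2.172 0.967
v -0.524 -3.071 -0.283
v 0.72 -2.401 1.39
v -0.67 -3.62 0.045
v 0.574 -2.951 1.719
v -0.447 -4.233 0.124
v 0.797 -3.564 1.798
v 0.04 -4.622 -0.082
v 1.284 -3.952 1.592
v 0.564 -4.605 -0.478
v 1.808 -3.935 1.196
v 0.879 -4.19 -0.878
v 2.123 -3.521 0.796
v 0.295 2.31 2.035
v 1.182 1.639 2.834
v -0.194 2.689 2.896
v 0.694 2.018 3.695
v 1.326 3.662 2.025
v 2.214 2.991 2.824
v 0.838 4.041 2.886
v 1.725 3.37 3.685
v -2.555 -1.302 -2.89
v -1.863 -0.816 -2.783
v -1.877 -2.064 -3.817
v -1.185 -1.578 -3.71
v -1.444 -2.094 -3.084
v -1.863 -1.624 -2.511
v -1.877 -1.256 -4.089
v -2.296 -0.786 -3.516
v -1.444 -0.788 -3.524
v -1.177 -1.306 -2.903
v -2.563 -1.574 -3.697
v -2.296 -2.092 -3.076
f 2 1 4
f 2 4 3
f 4 1 5
f 4 5 3
f 5 1 6
f 5 6 3
f 6 1 7
f 6 7 3
f 7 1 8
f 7 8 3
f 8 1 9
f 8 9 3
f 9 1 10
f 9 10 3
f 10 1 11
f 10 11 3
f 11 1 12
f 11 12 3
f 12 1 13
f 12 13 3
f 13 1 14
f 13 14 3
f 14 1 15
f 14 15 3
f 15 1 16
f 15 16 3
f 16 1 17
f 16 17 3
f 17 1 18
f 17 18 3
f 18 1 2
f 18 2 3
f 20 19 23
f 20 23 21
f 21 23 24
f 21 24 22
f 23 19 25
f 23 25 24
f 24 25 26
f 24 26 22
f 25 19 27
f 25 27 26
f 26 27 28
f 26 28 22
f 27 19 29
f 27 29 28
f 28 29 30
f 28 30 22
f 29 19 31
f 29 31 30
f 30 31 32
f 30 32 22
f 31 19 33
f 31 33 32
f 32 33 34
f 32 34 22
f 33 19 35
f 33 35 34
f 34 35 36
f 34 36 22
f 35 19 37
f 35 37 36
f 36 37 38
f 36 38 22
f 37 19 20
f 37 20 38
f 38 20 21
f 38 21 22
f 40 42 39
f 43 40 39
f 39 42 41
f 41 43 39
f 40 46 42
f 44 40 43
f 44 46 40
f 42 46 41
f 45 43 41
f 41 46 45
f 45 44 43
f 46 44 45
f 47 58 52
f 47 52 48
f 47 48 54
f 47 54 57
f 47 57 58
f 48 52 56
f 52 58 51
f 58 57 49
f 57 54 53
f 54 48 55
f 50 56 51
f 50 51 49
f 50 49 53
f 50 53 55
f 50 55 56
f 51 56 52
f 49 51 58
f 53 49 57
f 55 53 54
f 56 55 48



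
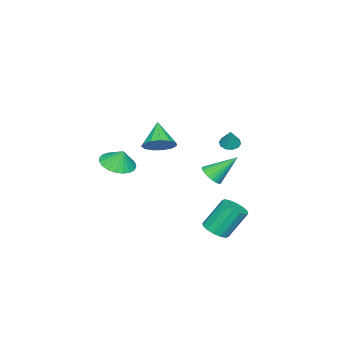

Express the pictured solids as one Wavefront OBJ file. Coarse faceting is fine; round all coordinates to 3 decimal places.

v 1.222 3.489 -3.963
v 1.722 3.035 -3.534
v 1.038 3.818 -1.908
v 0.538 4.271 -2.337
v 1.933 3.382 -3.612
v 1.249 4.165 -1.986
v 1.954 3.758 -3.785
v 1.27 4.541 -2.159
v 1.779 4.062 -4.005
v 1.094 4.845 -2.379
v 1.454 4.212 -4.214
v 0.769 4.995 -2.588
v 1.067 4.168 -4.355
v 0.383 4.951 -2.73
v 0.722 3.942 -4.392
v 0.038 4.725 -2.766
v 0.511 3.595 -4.314
v -0.173 4.378 -2.688
v 0.49 3.219 -4.141
v -0.194 4.002 -2.515
v 0.666 2.915 -3.921
v -0.019 3.698 -2.295
v 0.991 2.765 -3.712
v 0.306 3.548 -2.086
v 1.377 2.809 -3.57
v 0.693 3.592 -1.945
v 4.348 1.977 3.235
v 5.026 1.458 3.518
v 3.392 1.323 4.325
v 5.048 1.884 3.793
v 4.847 2.339 3.89
v 4.488 2.68 3.78
v 4.084 2.797 3.496
v 3.764 2.654 3.13
v 3.629 2.296 2.797
v 3.722 1.837 2.603
v 4.014 1.422 2.61
v 4.412 1.184 2.815
v 4.789 1.197 3.154
v -2.54 2.276 0.558
v -2.004 2.307 0.313
v -2.06 2.564 1.642
v -2.157 2.637 0.292
v -2.456 2.83 0.373
v -2.787 2.81 0.525
v -3.024 2.587 0.689
v -3.076 2.245 0.803
v -2.923 1.914 0.824
v -2.624 1.722 0.743
v -2.293 1.741 0.591
v -2.056 1.964 0.427
v 1.827 -2.046 -0.142
v 2.774 -2.41 -0.042
v 1.873 -1.654 0.842
v 2.845 -2.023 -0.2
v 2.739 -1.639 -0.347
v 2.476 -1.326 -0.459
v 2.1 -1.137 -0.517
v 1.678 -1.106 -0.509
v 1.28 -1.237 -0.438
v 0.978 -1.508 -0.316
v 0.822 -1.871 -0.163
v 0.84 -2.265 -0.007
v 1.028 -2.622 0.125
v 1.355 -2.878 0.212
v 1.763 -2.991 0.237
v 2.182 -2.94 0.197
v 2.54 -2.734 0.098
v -1.323 1.834 -1.482
v -0.643 2.007 -1.245
v -2.077 2.986 -0.158
v -0.686 2.21 -1.446
v -0.827 2.355 -1.653
v -1.042 2.421 -1.833
v -1.3 2.398 -1.96
v -1.562 2.288 -2.014
v -1.787 2.11 -1.987
v -1.942 1.889 -1.883
v -2.002 1.66 -1.718
v -1.959 1.458 -1.517
v -1.819 1.312 -1.31
v -1.603 1.246 -1.13
v -1.345 1.27 -1.003
v -1.083 1.379 -0.949
v -0.858 1.558 -0.976
v -0.704 1.778 -1.08
f 2 1 5
f 2 5 3
f 3 5 6
f 3 6 4
f 5 1 7
f 5 7 6
f 6 7 8
f 6 8 4
f 7 1 9
f 7 9 8
f 8 9 10
f 8 10 4
f 9 1 11
f 9 11 10
f 10 11 12
f 10 12 4
f 11 1 13
f 11 13 12
f 12 13 14
f 12 14 4
f 13 1 15
f 13 15 14
f 14 15 16
f 14 16 4
f 15 1 17
f 15 17 16
f 16 17 18
f 16 18 4
f 17 1 19
f 17 19 18
f 18 19 20
f 18 20 4
f 19 1 21
f 19 21 20
f 20 21 22
f 20 22 4
f 21 1 23
f 21 23 22
f 22 23 24
f 22 24 4
f 23 1 25
f 23 25 24
f 24 25 26
f 24 26 4
f 25 1 2
f 25 2 26
f 26 2 3
f 26 3 4
f 28 27 30
f 28 30 29
f 30 27 31
f 30 31 29
f 31 27 32
f 31 32 29
f 32 27 33
f 32 33 29
f 33 27 34
f 33 34 29
f 34 27 35
f 34 35 29
f 35 27 36
f 35 36 29
f 36 27 37
f 36 37 29
f 37 27 38
f 37 38 29
f 38 27 39
f 38 39 29
f 39 27 28
f 39 28 29
f 41 40 43
f 41 43 42
f 43 40 44
f 43 44 42
f 44 40 45
f 44 45 42
f 45 40 46
f 45 46 42
f 46 40 47
f 46 47 42
f 47 40 48
f 47 48 42
f 48 40 49
f 48 49 42
f 49 40 50
f 49 50 42
f 50 40 51
f 50 51 42
f 51 40 41
f 51 41 42
f 53 52 55
f 53 55 54
f 55 52 56
f 55 56 54
f 56 52 57
f 56 57 54
f 57 52 58
f 57 58 54
f 58 52 59
f 58 59 54
f 59 52 60
f 59 60 54
f 60 52 61
f 60 61 54
f 61 52 62
f 61 62 54
f 62 52 63
f 62 63 54
f 63 52 64
f 63 64 54
f 64 52 65
f 64 65 54
f 65 52 66
f 65 66 54
f 66 52 67
f 66 67 54
f 67 52 68
f 67 68 54
f 68 52 53
f 68 53 54
f 70 69 72
f 70 72 71
f 72 69 73
f 72 73 71
f 73 69 74
f 73 74 71
f 74 69 75
f 74 75 71
f 75 69 76
f 75 76 71
f 76 69 77
f 76 77 71
f 77 69 78
f 77 78 71
f 78 69 79
f 78 79 71
f 79 69 80
f 79 80 71
f 80 69 81
f 80 81 71
f 81 69 82
f 81 82 71
f 82 69 83
f 82 83 71
f 83 69 84
f 83 84 71
f 84 69 85
f 84 85 71
f 85 69 86
f 85 86 71
f 86 69 70
f 86 70 71



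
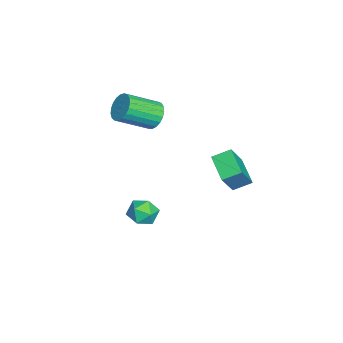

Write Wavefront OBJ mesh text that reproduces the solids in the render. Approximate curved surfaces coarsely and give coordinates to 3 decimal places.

v 3.224 -1.309 -0.137
v 3.52 -0.826 0.568
v 3.9 -2.494 0.392
v 4.196 -2.011 1.097
v 3.316 -2.203 1.018
v 2.898 -1.471 0.691
v 4.522 -1.849 0.269
v 4.104 -1.117 -0.058
v 4.322 -1.16 0.819
v 3.576 -1.379 1.282
v 3.844 -1.941 -0.322
v 3.098 -2.16 0.141
v -3.869 1.605 -1.532
v -2.86 1.102 0.034
v -4.135 2.639 -1.029
v -3.127 2.135 0.538
v -2.413 2.325 -2.238
v -1.405 1.821 -0.671
v -2.68 3.358 -1.734
v -1.671 2.855 -0.168
v -2.759 -1.926 3.187
v -2.126 -1.388 3.557
v -1.327 -3.076 4.643
v -1.961 -3.614 4.273
v -2.408 -1.361 3.808
v -1.609 -3.048 4.893
v -2.751 -1.431 3.951
v -1.953 -3.119 5.036
v -3.096 -1.587 3.962
v -2.297 -3.275 5.047
v -3.382 -1.802 3.839
v -2.584 -3.489 4.925
v -3.561 -2.038 3.603
v -2.762 -3.726 4.689
v -3.601 -2.255 3.295
v -2.802 -3.942 4.381
v -3.496 -2.415 2.969
v -2.697 -4.102 4.055
v -3.263 -2.49 2.681
v -2.464 -4.178 3.767
v -2.943 -2.468 2.48
v -2.144 -4.156 3.565
v -2.591 -2.352 2.401
v -1.793 -4.04 3.487
v -2.269 -2.163 2.458
v -1.47 -3.851 3.544
v -2.031 -1.933 2.641
v -1.232 -3.62 3.727
v -1.919 -1.701 2.919
v -1.121 -3.389 4.005
v -1.953 -1.508 3.243
v -1.154 -3.196 4.329
f 1 12 6
f 1 6 2
f 1 2 8
f 1 8 11
f 1 11 12
f 2 6 10
f 6 12 5
f 12 11 3
f 11 8 7
f 8 2 9
f 4 10 5
f 4 5 3
f 4 3 7
f 4 7 9
f 4 9 10
f 5 10 6
f 3 5 12
f 7 3 11
f 9 7 8
f 10 9 2
f 14 16 13
f 17 14 13
f 13 16 15
f 15 17 13
f 14 20 16
f 18 14 17
f 18 20 14
f 16 20 15
f 19 17 15
f 15 20 19
f 19 18 17
f 20 18 19
f 22 21 25
f 22 25 23
f 23 25 26
f 23 26 24
f 25 21 27
f 25 27 26
f 26 27 28
f 26 28 24
f 27 21 29
f 27 29 28
f 28 29 30
f 28 30 24
f 29 21 31
f 29 31 30
f 30 31 32
f 30 32 24
f 31 21 33
f 31 33 32
f 32 33 34
f 32 34 24
f 33 21 35
f 33 35 34
f 34 35 36
f 34 36 24
f 35 21 37
f 35 37 36
f 36 37 38
f 36 38 24
f 37 21 39
f 37 39 38
f 38 39 40
f 38 40 24
f 39 21 41
f 39 41 40
f 40 41 42
f 40 42 24
f 41 21 43
f 41 43 42
f 42 43 44
f 42 44 24
f 43 21 45
f 43 45 44
f 44 45 46
f 44 46 24
f 45 21 47
f 45 47 46
f 46 47 48
f 46 48 24
f 47 21 49
f 47 49 48
f 48 49 50
f 48 50 24
f 49 21 51
f 49 51 50
f 50 51 52
f 50 52 24
f 51 21 22
f 51 22 52
f 52 22 23
f 52 23 24



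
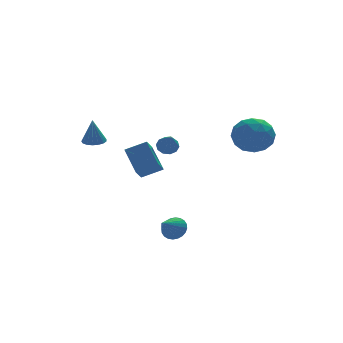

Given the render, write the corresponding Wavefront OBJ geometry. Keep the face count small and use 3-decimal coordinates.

v -0.495 -1.248 -4.379
v -0.091 -1.888 -4.458
v -1.445 -1.952 -3.541
v 0.034 -1.769 -4.217
v 0.079 -1.572 -4
v 0.037 -1.325 -3.842
v -0.086 -1.067 -3.765
v -0.272 -0.836 -3.781
v -0.491 -0.668 -3.889
v -0.711 -0.588 -4.071
v -0.898 -0.609 -4.301
v -1.023 -0.727 -4.542
v -1.068 -0.925 -4.758
v -1.026 -1.171 -4.917
v -0.903 -1.43 -4.994
v -0.717 -1.661 -4.978
v -0.498 -1.829 -4.87
v -0.278 -1.908 -4.688
v -1.19 2.91 -1.79
v -1.34 4.377 -0.623
v -0.676 3.519 -2.489
v -0.825 4.985 -1.323
v -0.015 2.575 -1.217
v -0.164 4.041 -0.051
v 0.5 3.183 -1.917
v 0.35 4.65 -0.75
v 2.995 -0.744 2.361
v 3.526 -0.388 1.298
v 4.194 -2.352 2.422
v 4.725 -1.996 1.359
v 4.911 -1.34 2.396
v 4.17 -0.346 2.358
v 3.55 -2.394 1.362
v 2.809 -1.4 1.324
v 3.87 -1.408 0.681
v 4.711 -0.756 1.319
v 3.009 -1.984 2.401
v 3.85 -1.332 3.039
v 3.155 -0.424 1.824
v 4.565 -2.316 1.896
v 4.674 -1.93 2.505
v 4.986 -1.721 1.88
v 3.533 -0.4 2.447
v 3.846 -0.191 1.822
v 4.66 -0.751 2.467
v 3.874 -2.549 1.898
v 4.187 -2.34 1.273
v 2.734 -1.019 1.84
v 3.046 -0.81 1.215
v 3.06 -1.989 1.253
v 3.669 -0.815 0.836
v 4.374 -1.76 0.872
v 3.683 -1.994 0.874
v 3.248 -1.41 0.852
v 4.164 -0.432 1.212
v 4.869 -1.378 1.248
v 4.978 -0.992 1.857
v 4.542 -0.407 1.835
v 4.366 -1.031 0.849
v 2.851 -1.362 2.472
v 3.556 -2.308 2.508
v 3.178 -2.333 1.885
v 2.742 -1.748 1.863
v 3.346 -0.98 2.848
v 4.051 -1.925 2.884
v 4.472 -1.33 2.868
v 4.037 -0.746 2.846
v 3.354 -1.709 2.871
v -3.303 3.621 0.589
v -2.627 3.574 0.634
v -3.417 3.499 2.171
v -2.684 3.893 0.655
v -2.883 4.151 0.66
v -3.179 4.286 0.649
v -3.503 4.27 0.625
v -3.782 4.104 0.592
v -3.95 3.828 0.559
v -3.971 3.504 0.533
v -3.839 3.207 0.519
v -3.584 3.005 0.522
v -3.265 2.943 0.54
v -2.954 3.037 0.57
v -2.724 3.265 0.604
v -0.121 0.79 0.843
v 0.235 0.42 0.495
v -0.499 -0.77 2.117
v 0.458 0.583 0.761
v 0.46 0.825 1.058
v 0.24 1.054 1.273
v -0.118 1.182 1.324
v -0.476 1.16 1.19
v -0.699 0.997 0.925
v -0.701 0.755 0.628
v -0.481 0.527 0.413
v -0.123 0.399 0.362
f 2 1 4
f 2 4 3
f 4 1 5
f 4 5 3
f 5 1 6
f 5 6 3
f 6 1 7
f 6 7 3
f 7 1 8
f 7 8 3
f 8 1 9
f 8 9 3
f 9 1 10
f 9 10 3
f 10 1 11
f 10 11 3
f 11 1 12
f 11 12 3
f 12 1 13
f 12 13 3
f 13 1 14
f 13 14 3
f 14 1 15
f 14 15 3
f 15 1 16
f 15 16 3
f 16 1 17
f 16 17 3
f 17 1 18
f 17 18 3
f 18 1 2
f 18 2 3
f 20 22 19
f 23 20 19
f 19 22 21
f 21 23 19
f 20 26 22
f 24 20 23
f 24 26 20
f 22 26 21
f 25 23 21
f 21 26 25
f 25 24 23
f 26 24 25
f 27 64 43
f 64 38 67
f 43 67 32
f 64 67 43
f 27 43 39
f 43 32 44
f 39 44 28
f 43 44 39
f 27 39 48
f 39 28 49
f 48 49 34
f 39 49 48
f 27 48 60
f 48 34 63
f 60 63 37
f 48 63 60
f 27 60 64
f 60 37 68
f 64 68 38
f 60 68 64
f 28 44 55
f 44 32 58
f 55 58 36
f 44 58 55
f 32 67 45
f 67 38 66
f 45 66 31
f 67 66 45
f 38 68 65
f 68 37 61
f 65 61 29
f 68 61 65
f 37 63 62
f 63 34 50
f 62 50 33
f 63 50 62
f 34 49 54
f 49 28 51
f 54 51 35
f 49 51 54
f 30 56 42
f 56 36 57
f 42 57 31
f 56 57 42
f 30 42 40
f 42 31 41
f 40 41 29
f 42 41 40
f 30 40 47
f 40 29 46
f 47 46 33
f 40 46 47
f 30 47 52
f 47 33 53
f 52 53 35
f 47 53 52
f 30 52 56
f 52 35 59
f 56 59 36
f 52 59 56
f 31 57 45
f 57 36 58
f 45 58 32
f 57 58 45
f 29 41 65
f 41 31 66
f 65 66 38
f 41 66 65
f 33 46 62
f 46 29 61
f 62 61 37
f 46 61 62
f 35 53 54
f 53 33 50
f 54 50 34
f 53 50 54
f 36 59 55
f 59 35 51
f 55 51 28
f 59 51 55
f 70 69 72
f 70 72 71
f 72 69 73
f 72 73 71
f 73 69 74
f 73 74 71
f 74 69 75
f 74 75 71
f 75 69 76
f 75 76 71
f 76 69 77
f 76 77 71
f 77 69 78
f 77 78 71
f 78 69 79
f 78 79 71
f 79 69 80
f 79 80 71
f 80 69 81
f 80 81 71
f 81 69 82
f 81 82 71
f 82 69 83
f 82 83 71
f 83 69 70
f 83 70 71
f 85 84 87
f 85 87 86
f 87 84 88
f 87 88 86
f 88 84 89
f 88 89 86
f 89 84 90
f 89 90 86
f 90 84 91
f 90 91 86
f 91 84 92
f 91 92 86
f 92 84 93
f 92 93 86
f 93 84 94
f 93 94 86
f 94 84 95
f 94 95 86
f 95 84 85
f 95 85 86



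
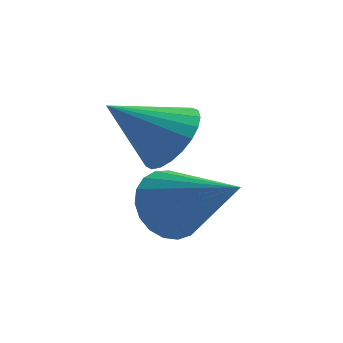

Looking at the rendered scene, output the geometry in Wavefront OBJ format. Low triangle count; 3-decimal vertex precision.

v -2.573 -2.33 -2.5
v -1.958 -1.904 -2.924
v -1.107 -3.31 -1.36
v -2.025 -1.684 -2.65
v -2.186 -1.576 -2.349
v -2.415 -1.599 -2.075
v -2.67 -1.748 -1.874
v -2.909 -1.997 -1.781
v -3.09 -2.304 -1.813
v -3.181 -2.615 -1.963
v -3.168 -2.877 -2.206
v -3.051 -3.045 -2.5
v -2.852 -3.088 -2.794
v -2.604 -3.001 -3.037
v -2.352 -2.797 -3.187
v -2.137 -2.513 -3.218
v -1.998 -2.197 -3.125
v -2.736 -0.897 -1.412
v -2.161 -1.294 -0.861
v -3.984 -1.283 -0.388
v -2.16 -0.969 -0.737
v -2.247 -0.633 -0.716
v -2.408 -0.338 -0.802
v -2.619 -0.128 -0.98
v -2.848 -0.034 -1.224
v -3.06 -0.072 -1.496
v -3.223 -0.236 -1.756
v -3.311 -0.5 -1.963
v -3.312 -0.825 -2.087
v -3.225 -1.16 -2.107
v -3.064 -1.456 -2.022
v -2.852 -1.666 -1.844
v -2.623 -1.759 -1.6
v -2.412 -1.721 -1.328
v -2.249 -1.558 -1.068
f 2 1 4
f 2 4 3
f 4 1 5
f 4 5 3
f 5 1 6
f 5 6 3
f 6 1 7
f 6 7 3
f 7 1 8
f 7 8 3
f 8 1 9
f 8 9 3
f 9 1 10
f 9 10 3
f 10 1 11
f 10 11 3
f 11 1 12
f 11 12 3
f 12 1 13
f 12 13 3
f 13 1 14
f 13 14 3
f 14 1 15
f 14 15 3
f 15 1 16
f 15 16 3
f 16 1 17
f 16 17 3
f 17 1 2
f 17 2 3
f 19 18 21
f 19 21 20
f 21 18 22
f 21 22 20
f 22 18 23
f 22 23 20
f 23 18 24
f 23 24 20
f 24 18 25
f 24 25 20
f 25 18 26
f 25 26 20
f 26 18 27
f 26 27 20
f 27 18 28
f 27 28 20
f 28 18 29
f 28 29 20
f 29 18 30
f 29 30 20
f 30 18 31
f 30 31 20
f 31 18 32
f 31 32 20
f 32 18 33
f 32 33 20
f 33 18 34
f 33 34 20
f 34 18 35
f 34 35 20
f 35 18 19
f 35 19 20



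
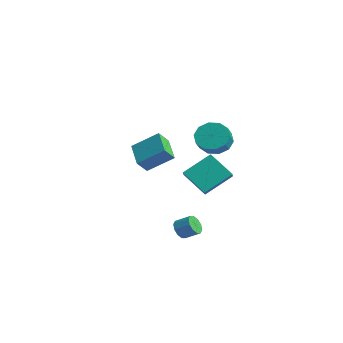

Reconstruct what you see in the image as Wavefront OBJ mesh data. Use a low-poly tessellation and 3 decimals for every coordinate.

v -5.148 0.715 0.098
v -5.113 -0.028 0.921
v -4.117 2.018 1.229
v -4.083 1.275 2.053
v -3.517 0.025 -0.593
v -3.483 -0.718 0.231
v -2.487 1.328 0.539
v -2.452 0.585 1.362
v 3.441 -2.433 -1.973
v 3.784 -2.315 -2.549
v 4.481 -1.769 -2.022
v 4.139 -1.887 -1.447
v 3.504 -2.006 -2.499
v 4.201 -1.46 -1.972
v 3.2 -1.86 -2.248
v 3.897 -1.314 -1.721
v 2.988 -1.932 -1.892
v 3.685 -1.387 -1.366
v 2.95 -2.196 -1.568
v 3.647 -1.651 -1.041
v 3.099 -2.551 -1.398
v 3.796 -2.005 -0.871
v 3.379 -2.86 -1.448
v 4.076 -2.314 -0.921
v 3.683 -3.006 -1.699
v 4.38 -2.46 -1.172
v 3.895 -2.933 -2.054
v 4.592 -2.388 -1.528
v 3.933 -2.669 -2.379
v 4.63 -2.124 -1.852
v 1.1 -0.545 0.991
v 1.475 1.136 2.156
v 2.49 -0.022 -0.211
v 2.865 1.659 0.955
v 1.855 -1.139 1.605
v 2.23 0.542 2.771
v 3.245 -0.616 0.404
v 3.62 1.065 1.569
v 0.881 1.869 3.061
v 1.61 1.59 2.315
v 2.108 0.971 3.032
v 1.379 1.251 3.779
v 1.835 2.135 2.629
v 2.332 1.516 3.346
v 1.695 2.578 3.108
v 2.193 1.959 3.825
v 1.245 2.75 3.569
v 1.742 2.132 4.287
v 0.655 2.587 3.837
v 1.153 1.968 4.554
v 0.152 2.149 3.808
v 0.65 1.53 4.525
v -0.072 1.604 3.494
v 0.425 0.985 4.211
v 0.067 1.161 3.015
v 0.565 0.542 3.732
v 0.518 0.988 2.553
v 1.015 0.37 3.271
v 1.107 1.152 2.286
v 1.605 0.533 3.003
f 2 4 1
f 5 2 1
f 1 4 3
f 3 5 1
f 2 8 4
f 6 2 5
f 6 8 2
f 4 8 3
f 7 5 3
f 3 8 7
f 7 6 5
f 8 6 7
f 10 9 13
f 10 13 11
f 11 13 14
f 11 14 12
f 13 9 15
f 13 15 14
f 14 15 16
f 14 16 12
f 15 9 17
f 15 17 16
f 16 17 18
f 16 18 12
f 17 9 19
f 17 19 18
f 18 19 20
f 18 20 12
f 19 9 21
f 19 21 20
f 20 21 22
f 20 22 12
f 21 9 23
f 21 23 22
f 22 23 24
f 22 24 12
f 23 9 25
f 23 25 24
f 24 25 26
f 24 26 12
f 25 9 27
f 25 27 26
f 26 27 28
f 26 28 12
f 27 9 29
f 27 29 28
f 28 29 30
f 28 30 12
f 29 9 10
f 29 10 30
f 30 10 11
f 30 11 12
f 32 34 31
f 35 32 31
f 31 34 33
f 33 35 31
f 32 38 34
f 36 32 35
f 36 38 32
f 34 38 33
f 37 35 33
f 33 38 37
f 37 36 35
f 38 36 37
f 40 39 43
f 40 43 41
f 41 43 44
f 41 44 42
f 43 39 45
f 43 45 44
f 44 45 46
f 44 46 42
f 45 39 47
f 45 47 46
f 46 47 48
f 46 48 42
f 47 39 49
f 47 49 48
f 48 49 50
f 48 50 42
f 49 39 51
f 49 51 50
f 50 51 52
f 50 52 42
f 51 39 53
f 51 53 52
f 52 53 54
f 52 54 42
f 53 39 55
f 53 55 54
f 54 55 56
f 54 56 42
f 55 39 57
f 55 57 56
f 56 57 58
f 56 58 42
f 57 39 59
f 57 59 58
f 58 59 60
f 58 60 42
f 59 39 40
f 59 40 60
f 60 40 41
f 60 41 42



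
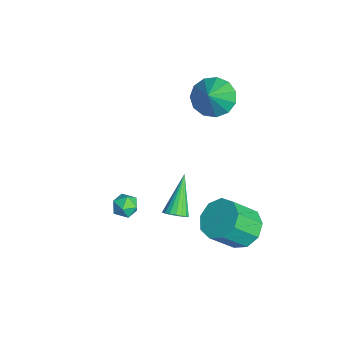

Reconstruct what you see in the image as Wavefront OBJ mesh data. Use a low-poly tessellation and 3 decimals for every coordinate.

v 2.521 1.965 -1.885
v 3.562 1.92 -2.127
v 3.821 0.75 -0.797
v 2.779 0.795 -0.555
v 3.441 2.45 -1.637
v 3.7 1.281 -0.307
v 2.89 2.753 -1.264
v 3.149 1.584 0.067
v 2.166 2.688 -1.181
v 2.424 1.518 0.15
v 1.608 2.283 -1.427
v 1.866 1.114 -0.097
v 1.477 1.73 -1.888
v 1.735 0.561 -0.558
v 1.834 1.287 -2.348
v 2.093 0.117 -1.018
v 2.513 1.16 -2.591
v 2.772 -0.009 -1.26
v 3.195 1.41 -2.504
v 3.454 0.241 -1.173
v 2.897 -2.847 1.976
v 3.248 -2.892 1.428
v 3.072 -3.868 2.172
v 3.423 -3.913 1.624
v 3.65 -3.569 2.13
v 3.541 -2.938 2.008
v 2.779 -3.822 1.592
v 2.67 -3.191 1.47
v 3.175 -3.495 1.191
v 3.713 -3.338 1.523
v 2.607 -3.422 2.077
v 3.145 -3.265 2.409
v -2.778 1.696 2.555
v -1.984 2.23 2.077
v -1.562 1.184 4.005
v -2.256 2.623 2.445
v -2.694 2.722 2.847
v -3.159 2.495 3.157
v -3.503 2.014 3.276
v -3.616 1.432 3.166
v -3.464 0.934 2.862
v -3.094 0.678 2.461
v -2.624 0.745 2.09
v -2.202 1.114 1.867
v -1.964 1.667 1.862
v 3.282 -1.226 0.789
v 3.737 -1.046 1.119
v 1.978 -0.574 2.231
v 3.682 -0.834 0.974
v 3.548 -0.699 0.792
v 3.361 -0.669 0.61
v 3.159 -0.749 0.463
v 2.981 -0.924 0.381
v 2.862 -1.158 0.379
v 2.827 -1.406 0.459
v 2.881 -1.618 0.604
v 3.015 -1.752 0.786
v 3.202 -1.782 0.968
v 3.404 -1.702 1.115
v 3.582 -1.528 1.197
v 3.701 -1.293 1.198
f 2 1 5
f 2 5 3
f 3 5 6
f 3 6 4
f 5 1 7
f 5 7 6
f 6 7 8
f 6 8 4
f 7 1 9
f 7 9 8
f 8 9 10
f 8 10 4
f 9 1 11
f 9 11 10
f 10 11 12
f 10 12 4
f 11 1 13
f 11 13 12
f 12 13 14
f 12 14 4
f 13 1 15
f 13 15 14
f 14 15 16
f 14 16 4
f 15 1 17
f 15 17 16
f 16 17 18
f 16 18 4
f 17 1 19
f 17 19 18
f 18 19 20
f 18 20 4
f 19 1 2
f 19 2 20
f 20 2 3
f 20 3 4
f 21 32 26
f 21 26 22
f 21 22 28
f 21 28 31
f 21 31 32
f 22 26 30
f 26 32 25
f 32 31 23
f 31 28 27
f 28 22 29
f 24 30 25
f 24 25 23
f 24 23 27
f 24 27 29
f 24 29 30
f 25 30 26
f 23 25 32
f 27 23 31
f 29 27 28
f 30 29 22
f 34 33 36
f 34 36 35
f 36 33 37
f 36 37 35
f 37 33 38
f 37 38 35
f 38 33 39
f 38 39 35
f 39 33 40
f 39 40 35
f 40 33 41
f 40 41 35
f 41 33 42
f 41 42 35
f 42 33 43
f 42 43 35
f 43 33 44
f 43 44 35
f 44 33 45
f 44 45 35
f 45 33 34
f 45 34 35
f 47 46 49
f 47 49 48
f 49 46 50
f 49 50 48
f 50 46 51
f 50 51 48
f 51 46 52
f 51 52 48
f 52 46 53
f 52 53 48
f 53 46 54
f 53 54 48
f 54 46 55
f 54 55 48
f 55 46 56
f 55 56 48
f 56 46 57
f 56 57 48
f 57 46 58
f 57 58 48
f 58 46 59
f 58 59 48
f 59 46 60
f 59 60 48
f 60 46 61
f 60 61 48
f 61 46 47
f 61 47 48



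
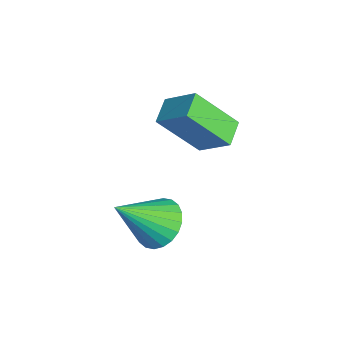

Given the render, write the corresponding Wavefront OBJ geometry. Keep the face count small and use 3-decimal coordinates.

v -1.809 -0.289 -0.844
v -1.059 0.131 -0.578
v -1.551 -1.651 0.584
v -1.301 0.292 -0.381
v -1.62 0.365 -0.255
v -1.969 0.337 -0.218
v -2.292 0.215 -0.276
v -2.543 0.015 -0.421
v -2.681 -0.23 -0.631
v -2.687 -0.485 -0.873
v -2.559 -0.71 -1.11
v -2.316 -0.87 -1.307
v -1.997 -0.943 -1.433
v -1.649 -0.915 -1.47
v -1.325 -0.793 -1.412
v -1.075 -0.594 -1.267
v -0.936 -0.348 -1.057
v -0.931 -0.093 -0.815
v -3.256 1.276 0.958
v -3.514 0.016 2.398
v -4.029 1.726 1.214
v -4.287 0.467 2.653
v -2.553 2.033 1.747
v -2.811 0.774 3.186
v -3.326 2.484 2.002
v -3.584 1.224 3.442
f 2 1 4
f 2 4 3
f 4 1 5
f 4 5 3
f 5 1 6
f 5 6 3
f 6 1 7
f 6 7 3
f 7 1 8
f 7 8 3
f 8 1 9
f 8 9 3
f 9 1 10
f 9 10 3
f 10 1 11
f 10 11 3
f 11 1 12
f 11 12 3
f 12 1 13
f 12 13 3
f 13 1 14
f 13 14 3
f 14 1 15
f 14 15 3
f 15 1 16
f 15 16 3
f 16 1 17
f 16 17 3
f 17 1 18
f 17 18 3
f 18 1 2
f 18 2 3
f 20 22 19
f 23 20 19
f 19 22 21
f 21 23 19
f 20 26 22
f 24 20 23
f 24 26 20
f 22 26 21
f 25 23 21
f 21 26 25
f 25 24 23
f 26 24 25



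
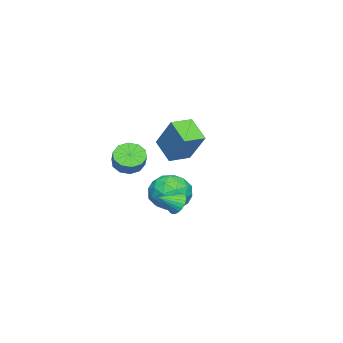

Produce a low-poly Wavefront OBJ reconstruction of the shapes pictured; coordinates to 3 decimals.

v -2.271 1.679 -2.249
v -1.186 1.059 -2.303
v -3.274 -0.079 -2.217
v -2.189 -0.699 -2.271
v -2.494 -0.061 -1.239
v -1.874 1.026 -1.259
v -2.586 -0.046 -3.261
v -1.966 1.041 -3.281
v -1.38 -0.007 -2.928
v -1.324 -0.016 -1.679
v -3.136 0.996 -2.841
v -3.08 0.987 -1.592
v -1.641 1.524 -2.279
v -2.819 -0.544 -2.241
v -2.999 -0.168 -1.634
v -2.361 -0.533 -1.666
v -2.045 1.504 -1.665
v -1.407 1.14 -1.697
v -2.176 0.481 -1.071
v -3.053 -0.16 -2.823
v -2.415 -0.524 -2.855
v -2.099 1.513 -2.854
v -1.461 1.148 -2.886
v -2.284 0.499 -3.449
v -1.117 0.532 -2.678
v -1.706 -0.501 -2.659
v -1.94 -0.117 -3.241
v -1.575 0.522 -3.253
v -1.083 0.527 -1.944
v -1.673 -0.507 -1.925
v -1.852 -0.131 -1.318
v -1.488 0.507 -1.33
v -1.198 -0.1 -2.311
v -2.787 1.487 -2.595
v -3.377 0.453 -2.576
v -2.972 0.473 -3.19
v -2.608 1.111 -3.202
v -2.754 1.481 -1.861
v -3.343 0.448 -1.842
v -2.885 0.458 -1.267
v -2.52 1.097 -1.279
v -3.262 1.08 -2.209
v 2.304 0.055 1.349
v 2.853 -0.545 1.137
v 3.544 -0.175 1.879
v 2.996 0.425 2.091
v 2.948 -0.129 0.841
v 3.639 0.241 1.583
v 2.797 0.357 0.739
v 3.488 0.727 1.481
v 2.458 0.728 0.87
v 3.149 1.098 1.612
v 2.06 0.841 1.184
v 2.752 1.212 1.926
v 1.756 0.655 1.561
v 2.447 1.025 2.303
v 1.661 0.239 1.857
v 2.352 0.609 2.599
v 1.812 -0.247 1.959
v 2.503 0.123 2.701
v 2.151 -0.618 1.828
v 2.842 -0.248 2.57
v 2.548 -0.732 1.514
v 3.24 -0.361 2.256
v 2.321 2.594 3.203
v 3.05 3.643 4.831
v 3.002 3.529 2.296
v 3.731 4.578 3.924
v 3.289 1.902 3.216
v 4.018 2.951 4.844
v 3.97 2.837 2.309
v 4.699 3.886 3.937
v 3.381 3.039 -0.678
v 3.794 3.568 -0.516
v 4.099 2.301 -0.102
v 3.624 3.567 -0.306
v 3.418 3.485 -0.153
v 3.206 3.336 -0.081
v 3.021 3.142 -0.099
v 2.891 2.931 -0.205
v 2.835 2.738 -0.383
v 2.862 2.59 -0.607
v 2.968 2.51 -0.841
v 3.138 2.511 -1.05
v 3.344 2.593 -1.203
v 3.556 2.742 -1.276
v 3.741 2.936 -1.258
v 3.871 3.146 -1.152
v 3.927 3.34 -0.973
v 3.9 3.488 -0.75
f 1 38 17
f 38 12 41
f 17 41 6
f 38 41 17
f 1 17 13
f 17 6 18
f 13 18 2
f 17 18 13
f 1 13 22
f 13 2 23
f 22 23 8
f 13 23 22
f 1 22 34
f 22 8 37
f 34 37 11
f 22 37 34
f 1 34 38
f 34 11 42
f 38 42 12
f 34 42 38
f 2 18 29
f 18 6 32
f 29 32 10
f 18 32 29
f 6 41 19
f 41 12 40
f 19 40 5
f 41 40 19
f 12 42 39
f 42 11 35
f 39 35 3
f 42 35 39
f 11 37 36
f 37 8 24
f 36 24 7
f 37 24 36
f 8 23 28
f 23 2 25
f 28 25 9
f 23 25 28
f 4 30 16
f 30 10 31
f 16 31 5
f 30 31 16
f 4 16 14
f 16 5 15
f 14 15 3
f 16 15 14
f 4 14 21
f 14 3 20
f 21 20 7
f 14 20 21
f 4 21 26
f 21 7 27
f 26 27 9
f 21 27 26
f 4 26 30
f 26 9 33
f 30 33 10
f 26 33 30
f 5 31 19
f 31 10 32
f 19 32 6
f 31 32 19
f 3 15 39
f 15 5 40
f 39 40 12
f 15 40 39
f 7 20 36
f 20 3 35
f 36 35 11
f 20 35 36
f 9 27 28
f 27 7 24
f 28 24 8
f 27 24 28
f 10 33 29
f 33 9 25
f 29 25 2
f 33 25 29
f 44 43 47
f 44 47 45
f 45 47 48
f 45 48 46
f 47 43 49
f 47 49 48
f 48 49 50
f 48 50 46
f 49 43 51
f 49 51 50
f 50 51 52
f 50 52 46
f 51 43 53
f 51 53 52
f 52 53 54
f 52 54 46
f 53 43 55
f 53 55 54
f 54 55 56
f 54 56 46
f 55 43 57
f 55 57 56
f 56 57 58
f 56 58 46
f 57 43 59
f 57 59 58
f 58 59 60
f 58 60 46
f 59 43 61
f 59 61 60
f 60 61 62
f 60 62 46
f 61 43 63
f 61 63 62
f 62 63 64
f 62 64 46
f 63 43 44
f 63 44 64
f 64 44 45
f 64 45 46
f 66 68 65
f 69 66 65
f 65 68 67
f 67 69 65
f 66 72 68
f 70 66 69
f 70 72 66
f 68 72 67
f 71 69 67
f 67 72 71
f 71 70 69
f 72 70 71
f 74 73 76
f 74 76 75
f 76 73 77
f 76 77 75
f 77 73 78
f 77 78 75
f 78 73 79
f 78 79 75
f 79 73 80
f 79 80 75
f 80 73 81
f 80 81 75
f 81 73 82
f 81 82 75
f 82 73 83
f 82 83 75
f 83 73 84
f 83 84 75
f 84 73 85
f 84 85 75
f 85 73 86
f 85 86 75
f 86 73 87
f 86 87 75
f 87 73 88
f 87 88 75
f 88 73 89
f 88 89 75
f 89 73 90
f 89 90 75
f 90 73 74
f 90 74 75

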